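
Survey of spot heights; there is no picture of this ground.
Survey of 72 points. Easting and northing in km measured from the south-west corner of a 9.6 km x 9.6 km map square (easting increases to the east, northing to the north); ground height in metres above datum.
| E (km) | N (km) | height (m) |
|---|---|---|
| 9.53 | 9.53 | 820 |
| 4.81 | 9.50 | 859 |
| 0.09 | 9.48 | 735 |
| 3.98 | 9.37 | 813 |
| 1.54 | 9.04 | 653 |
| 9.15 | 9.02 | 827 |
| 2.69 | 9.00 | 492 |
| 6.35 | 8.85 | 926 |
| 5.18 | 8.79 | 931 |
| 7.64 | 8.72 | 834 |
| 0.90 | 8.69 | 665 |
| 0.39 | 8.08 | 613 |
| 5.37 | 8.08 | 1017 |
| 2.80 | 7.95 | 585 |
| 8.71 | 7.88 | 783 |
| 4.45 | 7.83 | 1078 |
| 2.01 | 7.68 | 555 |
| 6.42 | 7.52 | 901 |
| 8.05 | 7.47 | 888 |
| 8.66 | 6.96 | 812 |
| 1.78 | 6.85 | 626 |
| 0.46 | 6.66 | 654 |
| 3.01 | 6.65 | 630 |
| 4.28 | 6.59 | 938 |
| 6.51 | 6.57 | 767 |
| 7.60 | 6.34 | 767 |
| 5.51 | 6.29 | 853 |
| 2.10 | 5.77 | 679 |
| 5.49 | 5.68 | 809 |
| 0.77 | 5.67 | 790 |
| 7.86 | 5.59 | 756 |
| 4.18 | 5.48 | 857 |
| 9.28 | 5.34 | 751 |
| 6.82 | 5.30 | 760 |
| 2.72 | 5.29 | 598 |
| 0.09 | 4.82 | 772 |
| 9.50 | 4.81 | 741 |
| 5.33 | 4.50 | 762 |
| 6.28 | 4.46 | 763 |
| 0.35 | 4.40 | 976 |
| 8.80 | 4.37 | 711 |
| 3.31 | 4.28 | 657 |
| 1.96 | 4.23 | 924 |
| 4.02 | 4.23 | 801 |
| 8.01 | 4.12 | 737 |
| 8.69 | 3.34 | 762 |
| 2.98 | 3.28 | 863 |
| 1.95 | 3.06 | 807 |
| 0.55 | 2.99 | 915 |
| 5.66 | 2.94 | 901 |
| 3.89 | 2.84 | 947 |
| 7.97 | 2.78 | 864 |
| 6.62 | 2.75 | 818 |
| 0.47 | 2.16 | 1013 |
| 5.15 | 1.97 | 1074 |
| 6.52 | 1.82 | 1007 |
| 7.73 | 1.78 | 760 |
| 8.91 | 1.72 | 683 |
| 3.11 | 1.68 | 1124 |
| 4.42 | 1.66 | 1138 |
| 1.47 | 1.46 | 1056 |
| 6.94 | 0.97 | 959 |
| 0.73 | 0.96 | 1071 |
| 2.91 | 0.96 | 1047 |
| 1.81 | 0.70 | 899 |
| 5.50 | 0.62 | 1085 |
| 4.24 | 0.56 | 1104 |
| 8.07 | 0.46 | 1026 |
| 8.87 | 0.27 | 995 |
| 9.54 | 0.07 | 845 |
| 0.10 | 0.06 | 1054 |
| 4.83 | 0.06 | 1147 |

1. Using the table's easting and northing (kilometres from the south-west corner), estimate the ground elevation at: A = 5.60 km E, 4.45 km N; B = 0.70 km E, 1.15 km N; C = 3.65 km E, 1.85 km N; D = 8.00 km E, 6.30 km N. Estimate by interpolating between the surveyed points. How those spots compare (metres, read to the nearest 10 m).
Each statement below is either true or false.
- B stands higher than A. true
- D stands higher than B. false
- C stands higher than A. true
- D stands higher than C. false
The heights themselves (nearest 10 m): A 760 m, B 1080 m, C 1180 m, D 720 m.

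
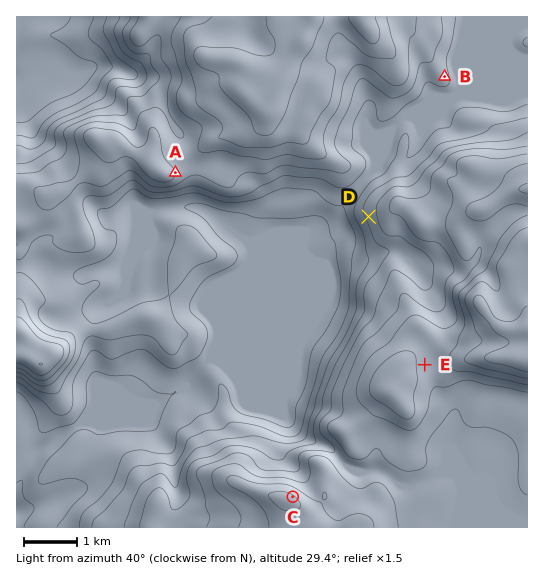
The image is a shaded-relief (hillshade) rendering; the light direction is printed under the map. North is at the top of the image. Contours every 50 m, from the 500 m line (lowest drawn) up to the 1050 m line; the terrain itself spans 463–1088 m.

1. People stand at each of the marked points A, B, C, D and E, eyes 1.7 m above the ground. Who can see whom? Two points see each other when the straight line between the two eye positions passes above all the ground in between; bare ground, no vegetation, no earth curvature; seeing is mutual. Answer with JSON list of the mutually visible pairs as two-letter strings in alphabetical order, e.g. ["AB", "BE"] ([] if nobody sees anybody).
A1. ["AC", "AD", "CD"]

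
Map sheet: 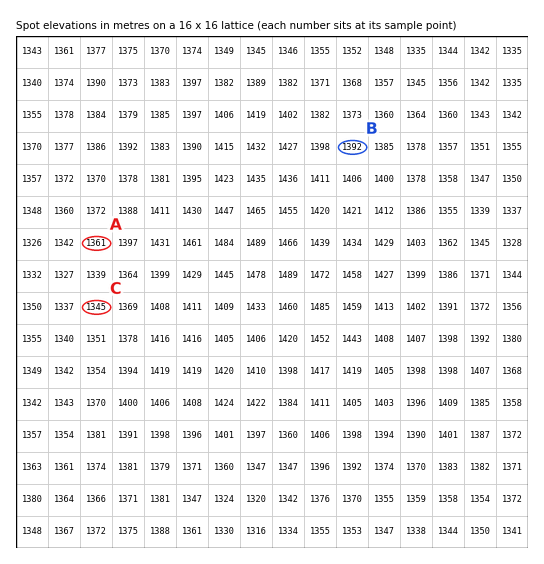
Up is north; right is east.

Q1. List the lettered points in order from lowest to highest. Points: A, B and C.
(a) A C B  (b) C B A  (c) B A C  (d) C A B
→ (d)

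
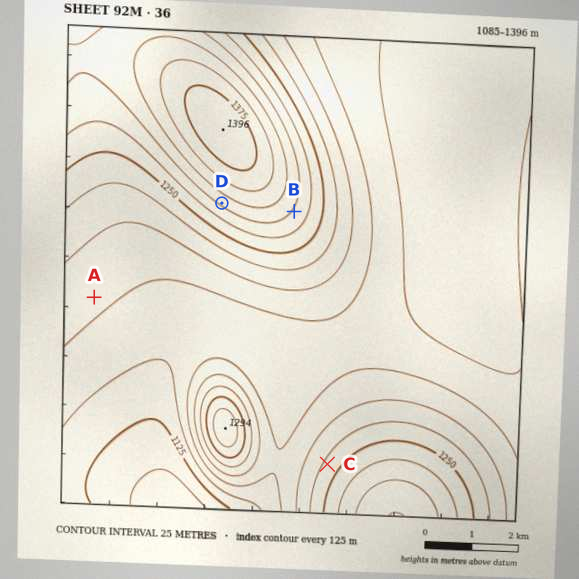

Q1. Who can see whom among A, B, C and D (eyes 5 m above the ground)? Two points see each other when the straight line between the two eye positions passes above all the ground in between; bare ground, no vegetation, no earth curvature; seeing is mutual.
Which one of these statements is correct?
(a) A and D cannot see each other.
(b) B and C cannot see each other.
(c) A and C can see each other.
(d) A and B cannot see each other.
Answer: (d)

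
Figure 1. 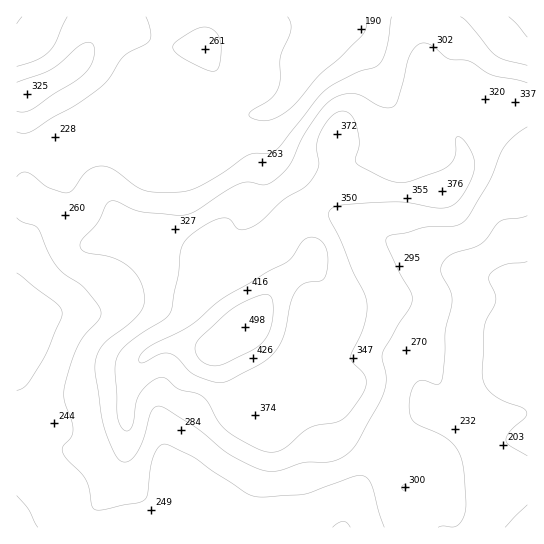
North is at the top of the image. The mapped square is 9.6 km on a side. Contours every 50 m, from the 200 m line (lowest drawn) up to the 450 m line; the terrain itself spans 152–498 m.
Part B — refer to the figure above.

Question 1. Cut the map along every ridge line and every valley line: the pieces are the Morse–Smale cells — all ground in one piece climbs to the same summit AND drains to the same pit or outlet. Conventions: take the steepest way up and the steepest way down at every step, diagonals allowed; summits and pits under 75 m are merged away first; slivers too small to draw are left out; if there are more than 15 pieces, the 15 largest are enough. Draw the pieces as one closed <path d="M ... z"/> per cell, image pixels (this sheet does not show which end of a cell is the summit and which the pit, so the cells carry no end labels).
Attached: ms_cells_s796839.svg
<path d="M23 197l-7 1 1 330 392-1-5-25 0-16-23-25-27-17-11-10-6-9-8-29-23 4-9 4-22 21-4 2-22-6-12-8-17-50-1-16 3-4 17-12-6-2-30-32-2-35 4-15-11 8-19 0-17-4-31-12-20 0-12 4-12 0-9-6-21-21-23-11-6-4z"/><path d="M417 16l-78 0-6 14-29 35-15 30-11 12-15 6-21 3-12 4-20 0-21-7-7 3-21 17-14 0-21-10-13-2-38 16-17 3-24 8-17 0-1 49 7 0 1 4 6 4 23 11 21 21 9 6 12 0 12-4 20 0 31 12 17 4 19 0 11-8-4 15 2 35 30 32 6 2-17 12-3 4 1 16 13 42 4 8 12 8 8 3 2-1 8 4 8-2 22-21 4-2-41-51-15-24 8-8 22-30 37-30-1-9-20-21 9-16 21-21 9-5 36 1 31 5 44-1 6-3 18-17 10 0 30 13 9 7 14 1 0-90-14 0-48-19-19 19-1 16-19-33-3-33-7-24z"/><path d="M475 172l-10 0-18 17-6 3-44 1-46-6-25 1-26 25-9 16 20 21 1 9-37 30-22 30-8 8 15 24 41 50 28-5 8 29 6 9 11 10 27 17 19 20 4 5 0 16 6 26 118-1 0-333-14-2-9-7z"/><path d="M338 16l-227 0-3 11-13 12-14 20-10 10-46 27-9 1 0 50 18 1 24-8 17-3 38-16 13 2 21 10 14 0 21-17 7-3 21 7 20 0 41-9 18-16 15-30 29-35z"/><path d="M527 16l-110 1 0 12 8 33 2 24 18 30 2-13 19-19 48 19 14-1z"/><path d="M110 16l-93 0-1 79 9 1 46-27 10-10 14-20 13-12 3-4z"/>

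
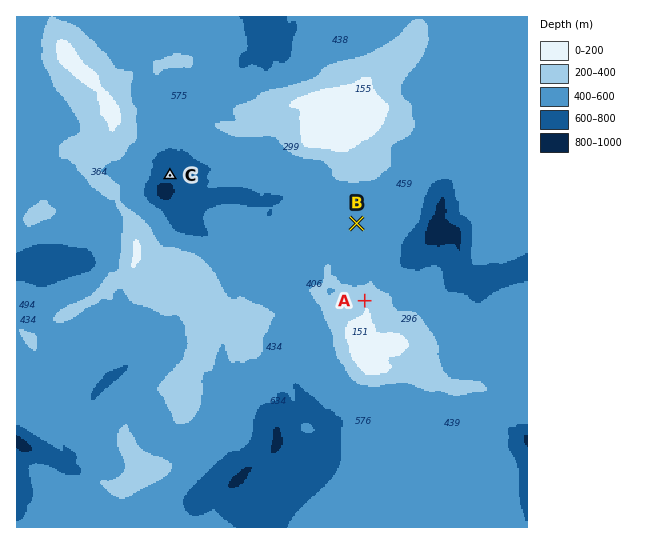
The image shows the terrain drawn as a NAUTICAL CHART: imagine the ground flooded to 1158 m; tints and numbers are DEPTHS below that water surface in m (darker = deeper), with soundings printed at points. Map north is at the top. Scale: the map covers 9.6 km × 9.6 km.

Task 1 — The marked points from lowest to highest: C B A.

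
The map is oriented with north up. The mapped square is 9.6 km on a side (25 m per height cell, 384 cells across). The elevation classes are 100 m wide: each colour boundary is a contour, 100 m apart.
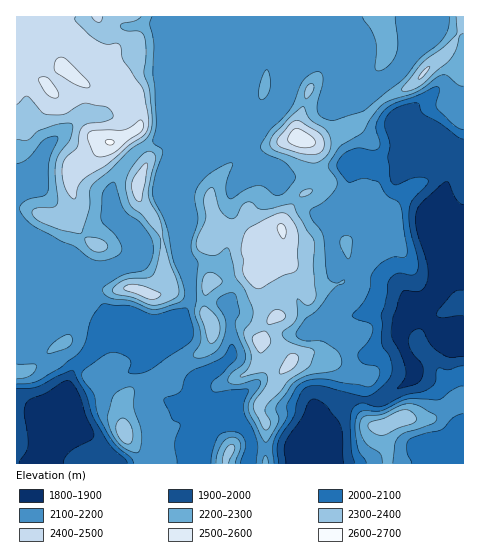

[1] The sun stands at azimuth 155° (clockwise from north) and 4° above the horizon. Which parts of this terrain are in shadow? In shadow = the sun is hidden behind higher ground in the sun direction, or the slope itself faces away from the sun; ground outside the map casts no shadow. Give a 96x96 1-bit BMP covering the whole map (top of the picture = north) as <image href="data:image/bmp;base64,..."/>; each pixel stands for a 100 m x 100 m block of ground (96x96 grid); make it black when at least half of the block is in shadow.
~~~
<image width="96" height="96" href="data:image/bmp;base64,Qk2+BAAAAAAAAD4AAAAoAAAAYAAAAGAAAAABAAEAAAAAAIAEAAATCwAAEwsAAAIAAAAAAAAA////AAAAAAAB8AHAAPg4AAP8AAAB/AAAAPg8AAcAAAAB/wAAAPg8AAeAAAAB/8AAAfw4AAeAAAAB/8AAAf44AAfAAAAB/8AAAf/wAA/AAAAB/4AAA//wAA/AAAAD/48AA//gAA/gAAAB/x8AA//gAA/+AAAB/h8AA//AAB//gAAB/j8AF//AAB///8AA//4AF/3gAB////AAe/4AB//wAB////gAA/4AD/vwAB////gAB/8AD/P4AB////wAB/8AD+P8AB////8AB/+AD+H+AB////8AAP/gH/j/AA////8AAf/4H/5/AAf///8AB//+H//fAAf////gD///H//ngAf////wD///3n/3wAf////4D///+D/z4Af////8B////h/z+Af////+B////x/h/z//////h////4/B////////x////4/5//////7/5////4/9//////z//////4/9//////w//////4/4//////g/+f///4/8D/////Af8P///+/+A////+Af8D/g////wH///+AP+AAAP///4D////gP/AAAH///4B/h//8HfwAAD5//wA+A//8APwAEDw/vwAAA//8APn4/Dw/DAAAAf//AGP//D4eAAAAAeH/AAP//H88AAAwAAH/gAP//H/8AABwAAH9wAP//P//4AAwAAH5wAP//P//+AAwAAPw4AP//P//8AAgAAPgYAH//f5/4AAAAAPgAAD//fgfgAAAAAPAAAD//fgeAAAAAAPAAAf/+fwfAAAwAAeAAAf/+f4fAAB4AAcAAA//8/8fwA5+AAcAAA//4/+f/A5/gAYAAAf/w/+//w7/8AYAAAf/w/////7/+AQAP4P/h/////j//AAB/4P+P////8D//gAD/wP8P/5//4B//wAD/wP+P/7//8Ac/wAD/wP+D////+AMf4AD/wH+D/////AGP8AD/wH/D/////wHP+AL/wA/D/////4P//gf/4Afj/////////4f/4Afj///////9/+b/8Afx/////P/9/+z/+Afx////8Af//87//gP5////wAf9/44//wP9///8AAHg/w4f/wH////4AAAA/g4P/gB////+AAAAfAwP//wf////4AAAeAAP//8H/////8AAeAAH///D//////wAcAAH///j//////8AAAAD///j//////+AAAAA///j///////gAAAAH//D///////wAAAAD/+D///////4AYAAD/+D///////8AfAAD//D/////H/+AfgAD//D/////H//gPwAD//D/////n//4HgAAn/h//3//z//+DAEAH/h//3//7///AD+A3/B//n//////gD/An+A//P////7/wH/iH8A//P////9/4P/+D4A/+P////8/8D/8BwAf+f///D+/+D/8AAAf8f//+B+//D/4OAAP4f//8A///j/4f+AP4///4A///z/wf/gPw///wB///z////wPw//+AB///4//5/wPh//8AB7//4f/g/APB//8AAD//4f8AQAPB//4AAD//4="/>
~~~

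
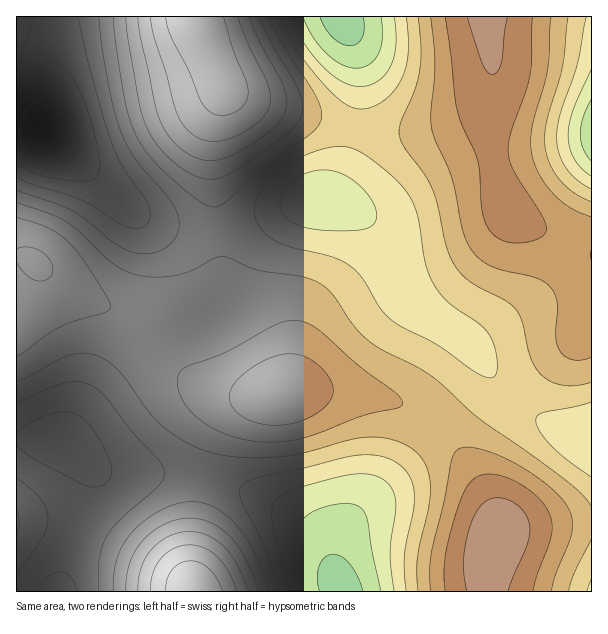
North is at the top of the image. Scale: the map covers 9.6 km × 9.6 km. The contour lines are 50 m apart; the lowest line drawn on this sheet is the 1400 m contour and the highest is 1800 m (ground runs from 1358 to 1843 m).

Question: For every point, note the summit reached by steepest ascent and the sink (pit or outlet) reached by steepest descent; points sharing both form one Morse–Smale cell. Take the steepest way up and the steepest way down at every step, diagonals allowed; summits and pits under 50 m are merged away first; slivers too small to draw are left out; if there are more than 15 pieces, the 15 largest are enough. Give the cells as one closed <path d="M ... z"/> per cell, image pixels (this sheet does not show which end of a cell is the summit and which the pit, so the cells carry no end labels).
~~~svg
<path d="M323 199l-9 0-24 11-35 25-19 22-7 18-5 19-6 11-26 26-22 17-4 5 23 25 18 10 14 4 15 4 33 0 19-5 44 0 28 3 44 10 16 10 20 14 32-32 10-13 4-6 0-11-5-9-11-14-47-31-14-15-11-19-10-30-10-18-18-16-18-9z"/><path d="M491 86l-5 18-10 10-29 12-31 6-44 0-16-4-13 43-11 20-8 9 11 2 25 12 18 16 10 18 10 30 11 19 14 15 47 31 29 41 17 16 67-67 7-10 2-71-52-22-21-10-9-8-8-18-10-45z"/><path d="M194 16l-177 0-1 116 32 1 83 77 13 8 24 8 36 3 14-2-4-30-3-47 1-21 11-36 0-9z"/><path d="M48 133l-32 1 1 122 13 3 18 17 26 16 51 22 25 16 11-2 15-8 21-13 19-16 6-15-4-48-41 0-33-10-13-8z"/><path d="M332 391l-44 0-28 6-24 11-10 9-9 15-13 45 29 9 30 12 39 22 17 16 6 9 10 29 1-23 14-30 89-92-19-15-16-10-26-7z"/><path d="M591 16l-104 1 5 36-2 84 4 28 11 38 5 9 9 8 71 32 2-1z"/><path d="M440 430l-82 82-14 18-8 21 0 25 5 16 146-1 0-16 5-23 6-15 0-15-5-13-24-44z"/><path d="M23 256l-7 1 0 181 49 2 45-48 56-41-12-16-14-13-66-30-26-16-13-14z"/><path d="M486 16l-144 0 0 2 10 20 8 30 0 33-5 27 17 4 44 0 31-6 29-12 10-10 6-18 0-33z"/><path d="M89 462l-3 2 6 13-1 17-31 97 134 1-2-10 0-22 12-81-31-5-60 0-12-4z"/><path d="M341 16l-146 0-1 2 28 65 5 7 27 12 100 26 6-27 0-33-8-30z"/><path d="M224 85l-12 44-1 21 3 47 4 30 27-4 61-23 20-2 10-12 7-15 12-42-2-2-30-6-83-24-13-7z"/><path d="M165 352l-55 40-48 49 31 25 12 6 68 2 30 4 2-2 9-36 12-23 17-14 23-7-30 0-29-8-18-10z"/><path d="M206 478l-2 1-2 6-10 75 0 22 3 10 145-1-14-43-7-12-11-12-20-13-25-13-30-12z"/><path d="M516 402l-10 8-14 19-11 24 0 17 17 49 0 15 11-5 18-3 64-4 1-84-40-12-16-10z"/>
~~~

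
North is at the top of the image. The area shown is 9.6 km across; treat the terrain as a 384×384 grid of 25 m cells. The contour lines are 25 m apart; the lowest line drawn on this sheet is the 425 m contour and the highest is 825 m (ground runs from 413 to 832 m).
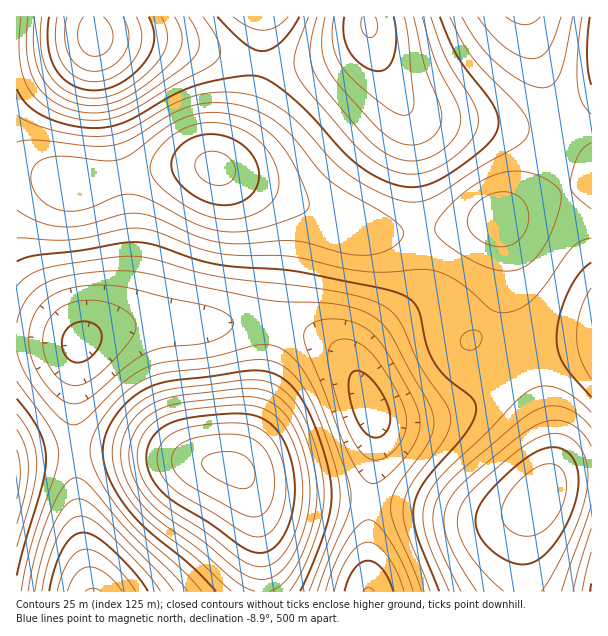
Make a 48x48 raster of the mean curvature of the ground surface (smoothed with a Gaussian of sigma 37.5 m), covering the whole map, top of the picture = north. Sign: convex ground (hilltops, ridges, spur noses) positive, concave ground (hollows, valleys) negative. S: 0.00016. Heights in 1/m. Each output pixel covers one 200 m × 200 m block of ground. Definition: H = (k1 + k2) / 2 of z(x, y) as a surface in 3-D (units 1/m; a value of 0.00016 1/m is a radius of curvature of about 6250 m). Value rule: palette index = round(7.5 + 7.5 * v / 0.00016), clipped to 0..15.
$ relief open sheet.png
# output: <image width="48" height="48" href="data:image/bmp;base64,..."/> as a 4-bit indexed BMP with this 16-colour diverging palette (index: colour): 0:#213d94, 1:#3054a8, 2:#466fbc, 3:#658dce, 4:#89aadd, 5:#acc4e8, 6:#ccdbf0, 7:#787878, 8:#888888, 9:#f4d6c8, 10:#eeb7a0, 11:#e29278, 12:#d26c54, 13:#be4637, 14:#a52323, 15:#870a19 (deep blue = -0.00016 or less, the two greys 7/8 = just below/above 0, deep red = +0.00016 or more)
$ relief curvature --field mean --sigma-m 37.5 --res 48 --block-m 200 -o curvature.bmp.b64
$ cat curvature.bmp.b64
<image width="48" height="48" href="data:image/bmp;base64,Qk32BAAAAAAAAHYAAAAoAAAAMAAAADAAAAABAAQAAAAAAIAEAAATCwAAEwsAABAAAAAAAAAAlD0hAKhUMAC8b0YAzo1lAN2qiQDoxKwA8NvMAHh4eACIiIgAyNb0AKC37gB4kuIAVGzSADdGvgAjI6UAGQqHAIYxAAATRVVVZ5ve24UQAAA1iquqmqu8uoYxAAEkVVVWeb3v7JUgAAA2mruqmaq7uoYxAAE1ZmZmeb7//ZYgAAJHq7uqmaq7uoYxAAJGd3d3is7//aYwAANpvMy6mavMuoYxAAJWiIh3is7//bdCACWKzd3LqrzNypYxABNXmqmIms7//rhTIkab3u3Lu83u25YxABNpq7qpms7//bhkM1ec3u3czN7/7KdBACR6zdy7q87//blkNFeb3d3Mze///bhCASWL3v7czN7//blkM0aKvMy7ze///shSETac///t3d7//bhkMjV4qqqqvO///8ljIket///+7u///bhTISNWiIiIm9///8lkM1e+////7v///ahSAAI1ZmZmeb3//8lkM1i9////7v///adBAAAjRVVVZ5zv/rlkM1et///t3e//7JYwAAAjRVRERorN7ahkM0eb3u3MvN7/7JYgAAAkVVVDRWisy5dTIkaKvMupmr3u24UgAAE1d3ZURGeauoZCIjV5qqmHeJvMynQgAANXmZhlVWeJmXUxESRniHZVVnmrqWQQACR5u7mHZWeJmGQhASNWd2VDNGeZmGMQATaLzcuYdneIh1QhABNFZVMiI0Z4dlMQEkec3duph3iIh1MgABJFVUMhEjRWZUMRI1erzcupiIiZh1QhARNFVUMhESRVVUMiJFeau7qYiImZh2QhESNFVUMiIjNFVEMzNGeJmZiHeImZh2QyIjRFVVQzMzRFVEREVWd4h3d3d4mZh2VDM0RVVVVEREVVVVVWZ3d3ZmVmd4iYh2VVRVVVZmVVVVVWZmd4iId2VVVmeIiId2ZmZmZlVmZmd3ZmZ3iZqph2VVZniJmId2d3d3ZmVWZ3iId3eImru7mHZmeJmpmHdmeImIdmVWeImZiIiJq83MqYd4mru6mHZniaqph2VWeJqqmYiavN3cupiZvN3LmHZniru6l2Zmiau7qZiavN3cupmrze7bqGZom83LqHZnirzMupmZq8zLqZmr3v7cmGZorN7cqYd4q83dy5mZq7u6mIibzu7bl2Z5ve7tupiKvO7uy6mZmqqYdmeKvd3Kh2Z5ve/typmrzv/+26mYmZh2VVVom7updmaKze7ty6q87//+3KmYiIdlQzNGeJmYdmeKzd3cuqvN7//+26mYiHZUMiI0Vnd3ZmeavMu6qavN7//ty6mYiHZUIREjRWZmZniaqqmIiJq97u7cupmIiHZUIhEiNFVmZ3iZmHZlVnmszdy6mIiIiHZUMiIjRFVmeImZhlQzNFeau6qYd3eIiHZUMzM0VWZ3iZmYdTEAEkZ4mYd2Zmd3d2ZURERVZneImqqYYxAAACRnd2VUVWZ3dmVERFZneImaq7qXUgAAABNFVVRERWd3ZUMzNFeImZqrvMunUgAAAAJEREM0Vnd2VDISNGeJqqq7zMuoUgAAAAI0RDNFZ4iGUxAAI1eaq7u7zMuoUgAAABI0RERWiaqXQgAAE1eau7q7zMuoUwAAACNEREVoq8unQQAAA1iauqqrvMug=="/>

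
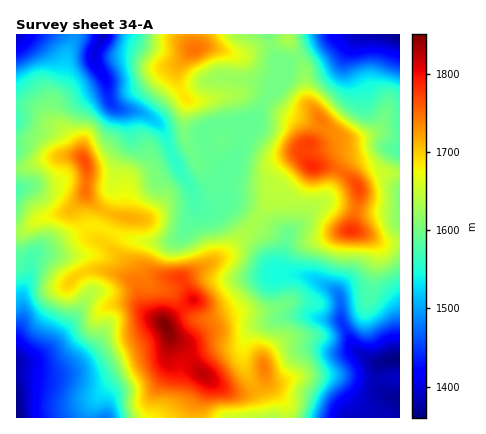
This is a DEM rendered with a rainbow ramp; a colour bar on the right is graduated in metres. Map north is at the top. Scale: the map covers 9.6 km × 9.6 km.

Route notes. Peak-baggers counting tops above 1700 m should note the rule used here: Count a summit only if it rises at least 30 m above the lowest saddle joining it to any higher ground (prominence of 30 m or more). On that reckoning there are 5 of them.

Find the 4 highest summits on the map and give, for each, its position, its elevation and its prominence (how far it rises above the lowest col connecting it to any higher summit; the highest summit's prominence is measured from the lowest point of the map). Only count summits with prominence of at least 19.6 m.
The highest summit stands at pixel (166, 326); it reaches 1851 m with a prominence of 491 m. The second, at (312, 166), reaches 1786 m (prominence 154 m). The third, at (350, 230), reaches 1781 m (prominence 35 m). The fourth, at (358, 186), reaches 1770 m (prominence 21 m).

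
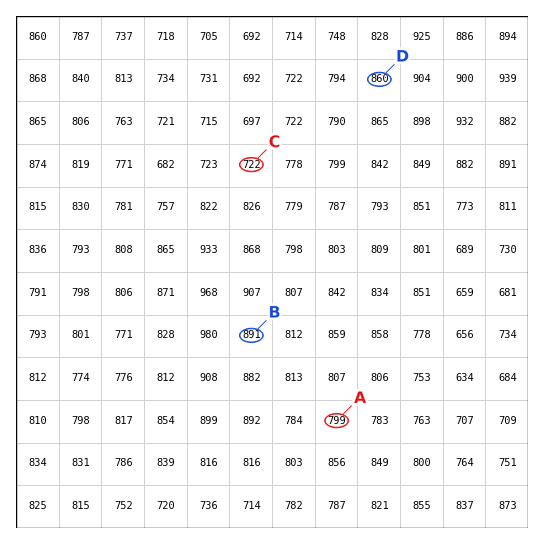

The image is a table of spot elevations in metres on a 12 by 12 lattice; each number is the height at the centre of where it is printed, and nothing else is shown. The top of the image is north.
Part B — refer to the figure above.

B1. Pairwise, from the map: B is above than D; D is above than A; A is above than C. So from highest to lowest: B D A C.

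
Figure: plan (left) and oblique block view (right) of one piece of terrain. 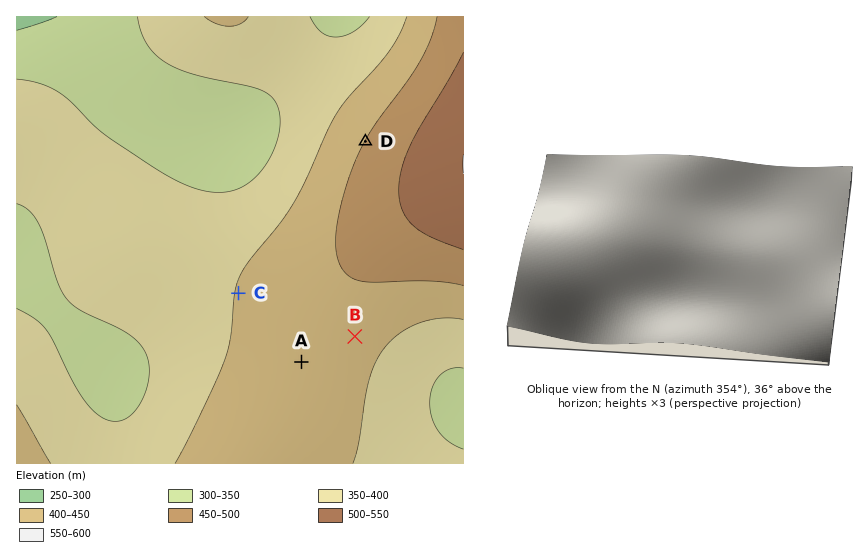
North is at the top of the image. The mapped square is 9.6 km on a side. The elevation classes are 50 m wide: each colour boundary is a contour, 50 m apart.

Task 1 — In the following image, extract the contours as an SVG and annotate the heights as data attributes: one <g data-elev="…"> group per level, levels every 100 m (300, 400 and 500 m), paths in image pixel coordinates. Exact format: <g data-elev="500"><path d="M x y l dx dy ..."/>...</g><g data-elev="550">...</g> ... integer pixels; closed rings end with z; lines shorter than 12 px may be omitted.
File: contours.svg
<g data-elev="300"><path d="M57 17l-40 13"/></g><g data-elev="400"><path d="M51 463l-34-58"/><path d="M353 463l6-21 10-61 6-18 9-14 15-15 20-11 22-5 22 2"/><path d="M204 17l12 7 13 2 12-2 7-7"/><path d="M407 17l-8 18-11 18-39 43-11 15-10 18-22 50-13 24-12 18-30 37-10 15-6 19-4 43-6 23-24 54-26 51"/></g><g data-elev="500"><path d="M463 52l-53 93-9 24-2 21 3 20 5 8 6 7 18 12 32 13"/></g>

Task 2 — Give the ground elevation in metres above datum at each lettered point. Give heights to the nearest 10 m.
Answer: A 430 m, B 420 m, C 400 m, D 450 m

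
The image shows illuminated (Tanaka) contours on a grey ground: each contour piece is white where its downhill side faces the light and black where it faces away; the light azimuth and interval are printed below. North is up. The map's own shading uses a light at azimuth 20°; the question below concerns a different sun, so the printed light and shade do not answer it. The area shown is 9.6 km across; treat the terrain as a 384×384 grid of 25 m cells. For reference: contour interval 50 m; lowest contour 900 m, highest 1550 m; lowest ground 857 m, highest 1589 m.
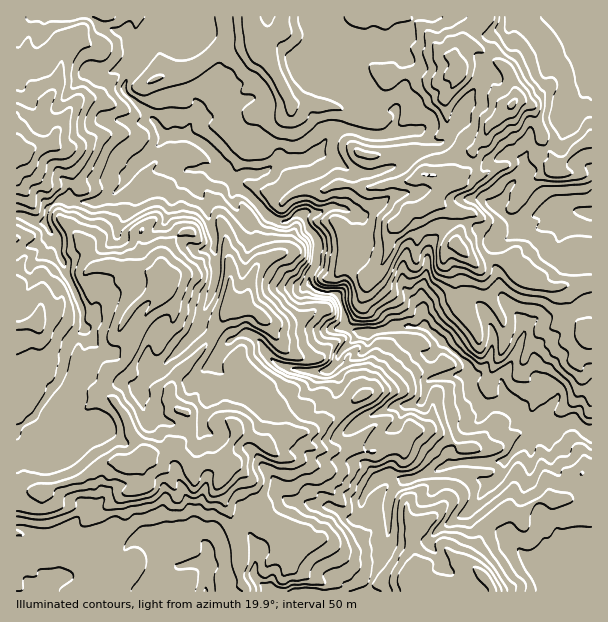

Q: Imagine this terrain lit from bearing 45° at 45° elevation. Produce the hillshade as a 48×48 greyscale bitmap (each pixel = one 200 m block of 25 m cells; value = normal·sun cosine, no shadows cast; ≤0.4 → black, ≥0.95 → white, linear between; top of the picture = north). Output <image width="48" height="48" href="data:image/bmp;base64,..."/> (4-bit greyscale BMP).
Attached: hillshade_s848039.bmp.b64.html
<image width="48" height="48" href="data:image/bmp;base64,Qk32BAAAAAAAAHYAAAAoAAAAMAAAADAAAAABAAQAAAAAAIAEAAATCwAAEwsAABAAAAAAAAAAAAAAABEREQAiIiIAMzMzAERERABVVVUAZmZmAHd3dwCIiIgAmZmZAKqqqgC7u7sAzMzMAN3d3QDu7u4A////AIiIiImZmZqoZ41iITeHd2Rpqpds/tuYiIiIh4mZmampdopSNXh3iXWKqoae/cqIiIh3eJmZmqmYZXh1eId4q5Z5uHrv7KiJiHeIeJmJqoeIZYl2eIeLy5ZquL3dyoiIiHiHiIiJmHiXZYlmiavO25ZZm93Lp3iIiFRGd3Z3d3d2VZl4rN3uypVJrMuqhomHdyJFd2ZEVVVUNZiLzd3bqZVru7qYiah3d1VohlQzNERDFoecuqmKqpecu7uomqiImWiqdEQzV1UzRmaqd2V5mqqsy8y5mqiamZqph2RFeGVVZ3m3VWeamZeJq8upmaiqiKqZmHdniIaIiayCR4mqhTI3mpiJiqqpmJiIiIiZm6m6msk1mZq6dmV4d2d5mqqpmoiIiZmHvKu7mZiKqZq6mZmZiKq6qqqYrYiIiJhZ26qad5vLq8upmrqbvNy6u6mIqYiIiIVcyHaqit3KvMuoiKvN3cu6u4d3QIiIh2Wetlnbq8ypu7uoZpq7u7yop1ZlI4mId3jdlozKmqmazMy4iZqrvMx2hFd0JImIeIq5mKupqoit7u25re3cu7pnZWhQFIiZiImZqYmaqIvv26qYve7curg1RmYgNoiZmJmImImZmK3nNoq8zN3cq6EFR2UjVneJmpZYiImZma1xjM3dzMy7ujA3Z3RFVHeammRpiIiZiJYFvM3dp5u8owCIeXRlVoiqqlVol4ipdUJc3bmoAXiJQASnimVWeZmryUZoh3mpZXjf/czUA1R3ECmWp0RGiom81lZ3iIqpdazv/t2QBWiWEFhngyJGiKu9o2d3eJqqhqzMy7QABnqDAEU2QDWKmbvNZHd4iJvMp6ypd2ISWIhiEDFIRJvMqszbRYq6mb3uqMupeJY2h5dkICO7ic3KmavHN7y6ms3MmduqvdYWh3dmIkvsq9ypmc3EOc23m8qcqtu879EXllZGRZ3Kq7upqtyCnd2orLrfq9vtzYBapUZmV5qauqqqq3d43tzKnNztrc3FaCKKdFeIZorduImZqkiLuquqrMzbvdsyYxNkNGaIiavKeIiHZnh5Z6qpmru6zbZohldmZ3d2eHh2eIYyNHepaaqZmrurymaImZmZiIdmiZmId3MjV3mWaJqZmqmKlUZ4iZmWRoh4q6qZmXRpmaqGmqmYmZmqc1Z2Z4dTaqqqupiImGaal8uZvLqZm6qnNXd1RndnzLqrqHd2d2aqhsubzcuqu4dlZ3dURnd4iJmYZYdXZmjLh8qbu7qbt1Z3ZndlV4ZWiZiHRHdWZmnJmbmru6m8dXd2Z3h1WZiaqYd1FHhleZy6mpirzMzIRmd2eIdSjLqqlmZjFHdmiu66qomrzcunZ3d3h3UkzKqpdWh0RXeIjP27qpmau4iZiJmYh1Ip25mYZpqWRXqnjey6qZmJqGiqiKqYhjN7uZmIiaqFNpuZ3sqqmamYmJvJeJmYhkaaiJmIiIh1WKu87bqqmKqZq8uoeJmIdkeZmqmGVmdlmqu7y6qpmKuru7iIiqmIdUiprLl0RlZ5uqmJy6qpmQ=="/>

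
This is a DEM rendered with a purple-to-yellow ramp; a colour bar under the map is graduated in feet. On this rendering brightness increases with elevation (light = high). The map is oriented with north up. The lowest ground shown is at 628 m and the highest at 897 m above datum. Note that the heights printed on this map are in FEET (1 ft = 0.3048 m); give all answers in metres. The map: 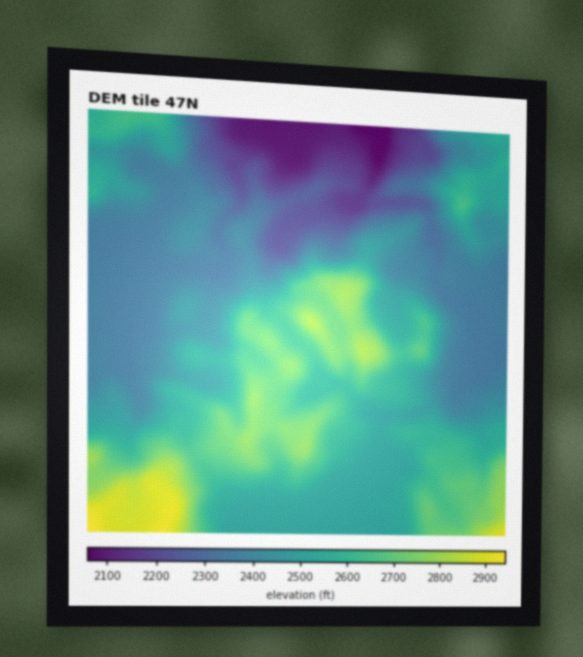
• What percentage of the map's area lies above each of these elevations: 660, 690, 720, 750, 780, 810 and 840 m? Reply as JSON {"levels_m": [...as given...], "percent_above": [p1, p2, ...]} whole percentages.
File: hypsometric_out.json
{"levels_m": [660, 690, 720, 750, 780, 810, 840], "percent_above": [95, 89, 75, 55, 35, 19, 6]}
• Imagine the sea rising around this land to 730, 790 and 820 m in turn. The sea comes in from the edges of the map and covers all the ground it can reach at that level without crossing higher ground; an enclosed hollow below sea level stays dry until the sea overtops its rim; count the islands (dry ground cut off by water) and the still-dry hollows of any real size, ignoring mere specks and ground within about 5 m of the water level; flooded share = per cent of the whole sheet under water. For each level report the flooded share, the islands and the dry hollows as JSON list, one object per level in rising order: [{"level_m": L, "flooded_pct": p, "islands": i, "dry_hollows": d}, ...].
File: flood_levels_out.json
[{"level_m": 730, "flooded_pct": 36, "islands": 1, "dry_hollows": 0}, {"level_m": 790, "flooded_pct": 71, "islands": 1, "dry_hollows": 0}, {"level_m": 820, "flooded_pct": 85, "islands": 2, "dry_hollows": 0}]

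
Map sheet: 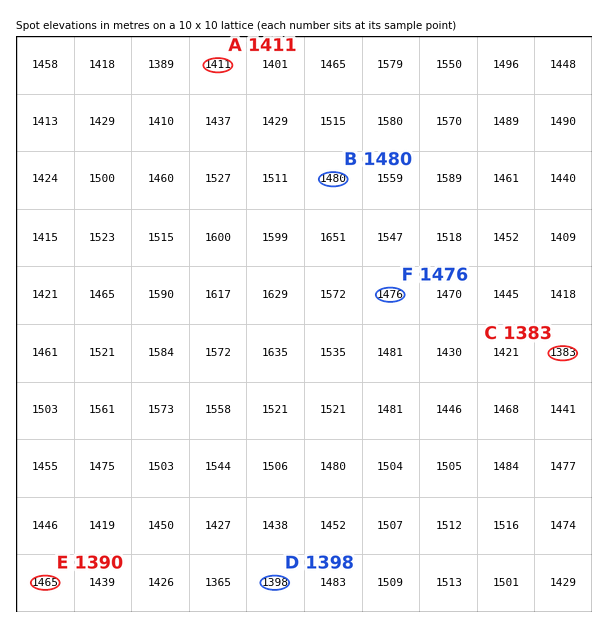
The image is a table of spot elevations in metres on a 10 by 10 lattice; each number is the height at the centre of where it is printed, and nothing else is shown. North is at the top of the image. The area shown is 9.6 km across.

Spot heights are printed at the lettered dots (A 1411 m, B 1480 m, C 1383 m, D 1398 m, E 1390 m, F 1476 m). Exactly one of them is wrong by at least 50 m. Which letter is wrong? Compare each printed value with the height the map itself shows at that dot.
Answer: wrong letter E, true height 1465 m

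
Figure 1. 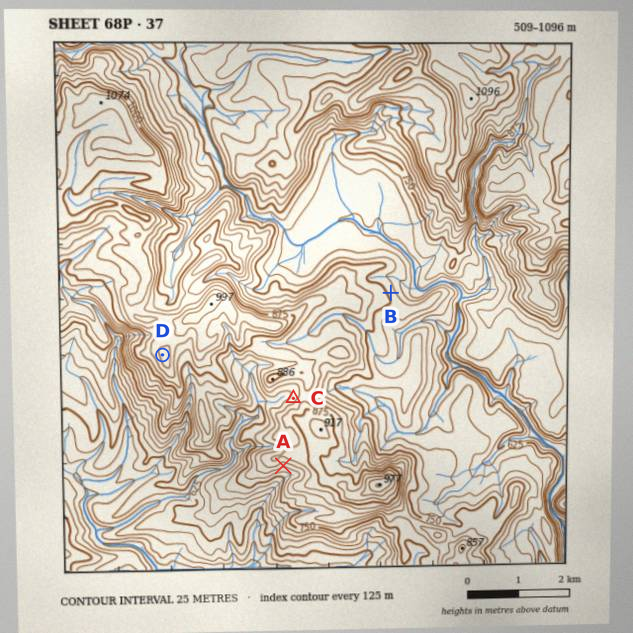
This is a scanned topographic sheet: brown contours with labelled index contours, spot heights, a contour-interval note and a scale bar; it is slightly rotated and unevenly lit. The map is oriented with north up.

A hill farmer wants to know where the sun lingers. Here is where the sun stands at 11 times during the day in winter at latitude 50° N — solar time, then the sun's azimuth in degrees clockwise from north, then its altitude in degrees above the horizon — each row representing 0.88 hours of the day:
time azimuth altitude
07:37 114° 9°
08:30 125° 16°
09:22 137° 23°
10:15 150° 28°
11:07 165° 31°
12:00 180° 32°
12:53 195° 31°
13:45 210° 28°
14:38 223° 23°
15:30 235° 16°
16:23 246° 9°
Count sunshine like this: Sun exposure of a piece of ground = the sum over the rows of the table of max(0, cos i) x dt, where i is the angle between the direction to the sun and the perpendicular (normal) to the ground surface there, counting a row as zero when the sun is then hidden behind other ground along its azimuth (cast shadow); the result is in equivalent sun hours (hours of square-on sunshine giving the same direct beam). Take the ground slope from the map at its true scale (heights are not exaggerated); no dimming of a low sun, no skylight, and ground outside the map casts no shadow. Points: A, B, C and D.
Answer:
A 5.2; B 3.1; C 2.9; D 3.6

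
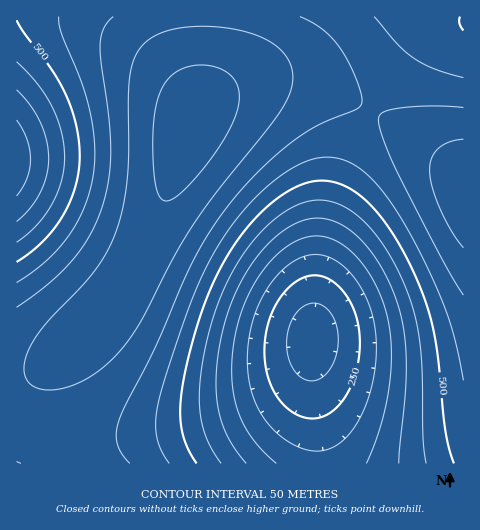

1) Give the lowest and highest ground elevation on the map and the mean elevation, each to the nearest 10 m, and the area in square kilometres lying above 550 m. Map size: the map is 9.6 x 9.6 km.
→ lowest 180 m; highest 730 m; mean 530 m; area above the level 50.3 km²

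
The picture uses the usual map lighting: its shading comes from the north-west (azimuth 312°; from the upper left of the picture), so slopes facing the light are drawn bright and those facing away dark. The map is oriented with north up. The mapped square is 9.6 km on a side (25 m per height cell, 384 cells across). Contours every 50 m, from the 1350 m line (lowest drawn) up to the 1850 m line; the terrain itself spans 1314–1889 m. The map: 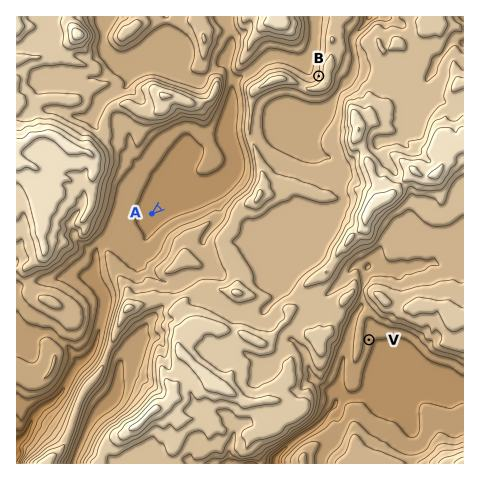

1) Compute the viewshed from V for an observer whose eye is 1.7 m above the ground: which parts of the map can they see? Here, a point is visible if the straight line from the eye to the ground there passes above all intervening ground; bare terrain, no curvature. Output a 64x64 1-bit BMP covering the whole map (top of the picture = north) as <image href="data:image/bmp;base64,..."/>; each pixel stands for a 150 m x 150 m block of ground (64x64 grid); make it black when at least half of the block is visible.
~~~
<image width="64" height="64" href="data:image/bmp;base64,Qk0+AgAAAAAAAD4AAAAoAAAAQAAAAEAAAAABAAEAAAAAAAACAAATCwAAEwsAAAIAAAAAAAAA////AAAAAAAAAAAAAAd//wAAAAAAAn//AAAAAAAC//8AAAAAAAH//wAAAAAAAf//AAAAAAAB//8AAAAAAAD//wAAAAAAAP//AAAAAAAAf/8AAAAAAAA//wAAAAAAAB//AAAAAAAAL/8AAAAAAAA//wAAAAAAAD//AAAAAAAAP/sAAAAAAAA/+QAAAAAAAH/8AAAAAAAAf/wAAAAAAAB/5AAAAAAAAD/EAAAAAAAAP4QAAAAAAAA/AAAAAAAAATgAAAAAAAABsAAAAAAAAACAAAAAAAAAAAAAAAAAAAAAAAAAAAAAAAAAAAAAAAAAAAAAAAAAAAAAAAAAAAAAAAAAAAAAAAAAAYAAAAAAAAAAwAAAAAAAAABAAAAAAAAAAAAAAAAAAAAAAAAAAAAAAAAAAAAAAAAAAAAAAAAAAAAAAAAAAAAAAAAAAAAAAAAAAAAAAAAAAAAAAAAAAAAAAAAAAAAAAAAAAAAAAAAAAAAAAAAAAAAAAAAAAAAAAAAAAAAAAAAAAAAAAAAAAAAAAAAAAAAAAAAAAAAAAAAAAAAAAAAAAAAAAAAAAAAAAAAAAAAAAAAAAAAAAAAAAAAAAAAAAAAAAAAAAAAAAAAAAAAAAAAAAAAAAAAAAAAAAAAAAAAAAAAAAAAAAAAAAAAAAAAAAAAAAAAAAAAAAAAAAAAAAAAAAAAAAAAAAA=="/>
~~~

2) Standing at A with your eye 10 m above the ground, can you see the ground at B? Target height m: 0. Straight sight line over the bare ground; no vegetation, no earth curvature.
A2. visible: false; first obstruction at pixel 245 137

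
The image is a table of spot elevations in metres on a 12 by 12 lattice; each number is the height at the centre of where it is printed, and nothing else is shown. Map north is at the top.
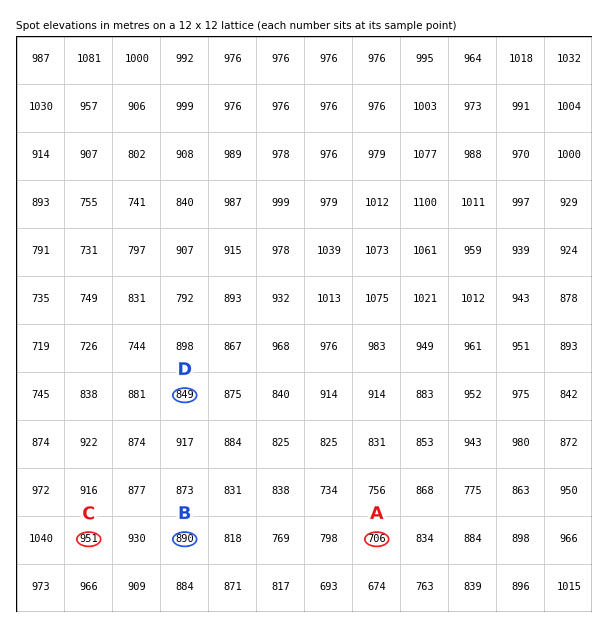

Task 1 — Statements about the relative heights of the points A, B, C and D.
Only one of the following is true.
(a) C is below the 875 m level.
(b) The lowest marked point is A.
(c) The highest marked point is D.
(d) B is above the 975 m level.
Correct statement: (b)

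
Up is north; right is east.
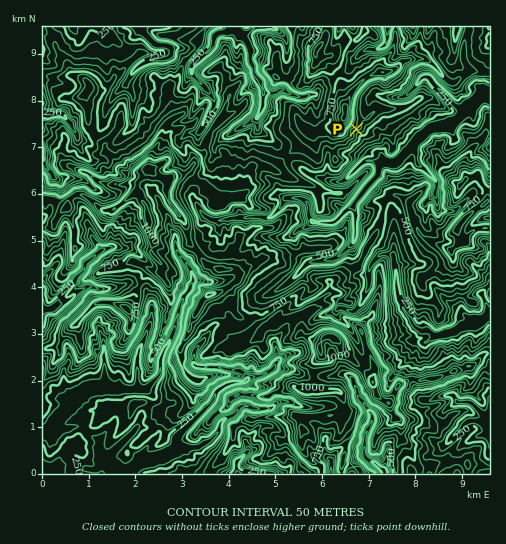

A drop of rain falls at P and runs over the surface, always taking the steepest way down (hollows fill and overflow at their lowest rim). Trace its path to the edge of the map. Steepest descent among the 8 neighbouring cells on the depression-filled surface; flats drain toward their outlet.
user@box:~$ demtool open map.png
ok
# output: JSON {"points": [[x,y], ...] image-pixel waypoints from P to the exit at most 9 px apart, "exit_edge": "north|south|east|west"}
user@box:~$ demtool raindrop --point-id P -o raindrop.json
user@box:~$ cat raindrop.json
{"points": [[356, 129], [363, 139], [370, 148], [380, 154], [384, 162], [394, 162], [403, 155], [412, 147], [421, 137], [430, 129], [439, 127], [449, 126], [458, 119], [466, 109], [475, 101], [485, 94], [489, 95]], "exit_edge": "east"}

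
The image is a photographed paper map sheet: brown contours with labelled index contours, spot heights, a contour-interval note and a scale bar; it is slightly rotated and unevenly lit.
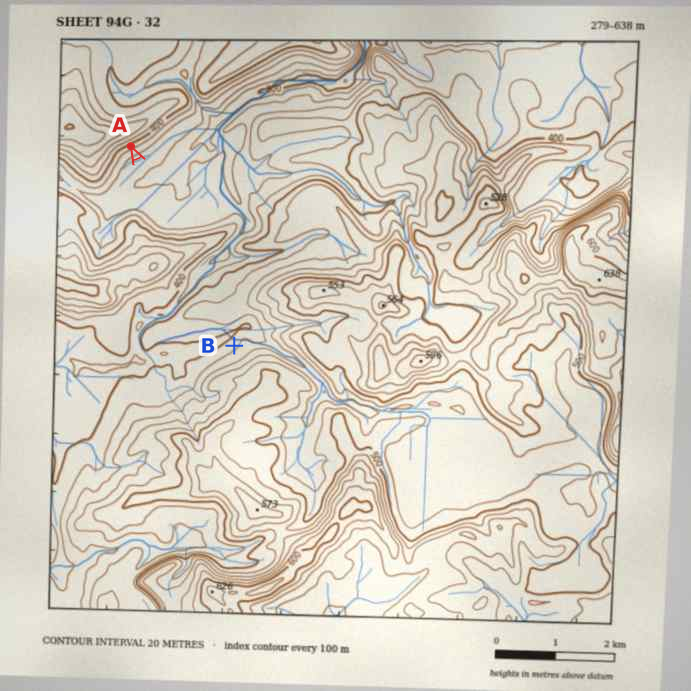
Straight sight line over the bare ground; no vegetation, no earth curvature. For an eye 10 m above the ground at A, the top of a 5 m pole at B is hidden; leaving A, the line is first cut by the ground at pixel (181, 243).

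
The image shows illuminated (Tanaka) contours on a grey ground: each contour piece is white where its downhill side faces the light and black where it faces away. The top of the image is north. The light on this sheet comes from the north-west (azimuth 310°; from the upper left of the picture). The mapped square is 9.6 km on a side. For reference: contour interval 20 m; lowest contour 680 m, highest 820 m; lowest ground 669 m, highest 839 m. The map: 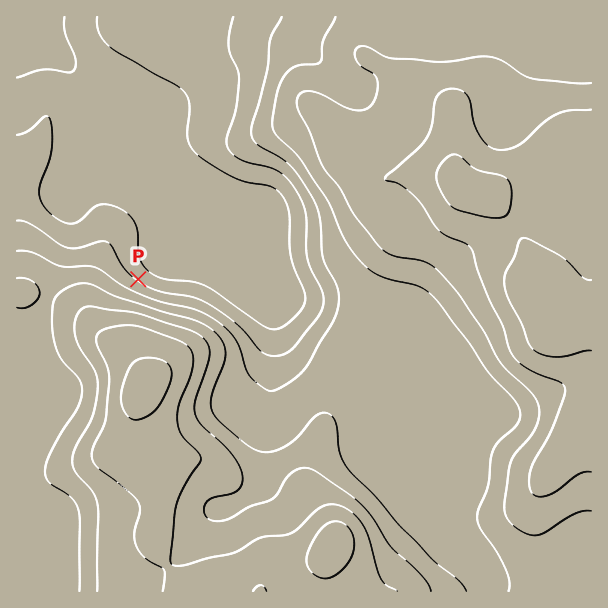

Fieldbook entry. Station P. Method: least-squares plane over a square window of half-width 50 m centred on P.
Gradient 5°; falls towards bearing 36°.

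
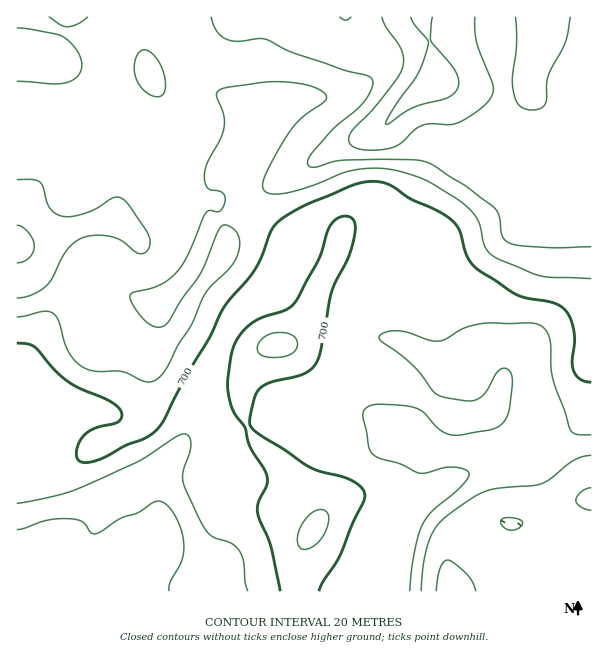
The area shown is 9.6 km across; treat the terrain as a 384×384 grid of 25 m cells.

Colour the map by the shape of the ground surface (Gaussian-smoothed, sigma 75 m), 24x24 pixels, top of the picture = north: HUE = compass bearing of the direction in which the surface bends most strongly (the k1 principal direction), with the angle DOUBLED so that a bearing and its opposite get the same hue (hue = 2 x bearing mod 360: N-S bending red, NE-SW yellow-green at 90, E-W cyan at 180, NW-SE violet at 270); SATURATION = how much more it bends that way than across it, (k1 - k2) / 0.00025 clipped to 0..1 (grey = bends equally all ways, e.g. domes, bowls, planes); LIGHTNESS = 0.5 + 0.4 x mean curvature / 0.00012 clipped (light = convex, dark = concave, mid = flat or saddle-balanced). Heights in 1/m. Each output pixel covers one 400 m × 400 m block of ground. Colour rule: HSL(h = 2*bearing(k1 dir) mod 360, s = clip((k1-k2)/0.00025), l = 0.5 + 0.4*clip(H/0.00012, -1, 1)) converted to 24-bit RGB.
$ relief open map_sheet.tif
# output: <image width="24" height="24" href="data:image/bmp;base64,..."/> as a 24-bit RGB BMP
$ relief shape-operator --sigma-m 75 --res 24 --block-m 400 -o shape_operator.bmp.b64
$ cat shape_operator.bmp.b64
<image width="24" height="24" href="data:image/bmp;base64,Qk32BgAAAAAAADYAAAAoAAAAGAAAABgAAAABABgAAAAAAMAGAAATCwAAEwsAAAAAAAAAAAAAdW58mGhqiIdhfIlpenltM3eTiInDsm+Ze5CKY1qOdEiM69h3rKxLUH1dLTl36+qc7+2DBQUuU05rZJONnrefroeNZGJzfnlpV3xPc2SKrYmSc5V3cYaBTJJ8LkRcy3RTgJJgWklgUlB8486uyK6RTal+G05/38yY/NOnBA0vWXefZrmgY6SiwHWstHK1eY2tb5hINm5CdJhdp35+b4aLX4xdJRxCxrZnoIppTE58V7iql8OY4ru7uIp/HklRNJI9/8u+Dh0/GG87a5VZWWZIVHZJsLaLanqlsXN/WYhOM4MsXI9IgYVzlFaPMCVqmcOHjKWrWJC3cbSvcpiIxrSk4qPJakDEOqOh2maC/oTJIH9CIDwVYWAoV4YiOo4abm9In4PQzZDhyHWeRIMzOXcxOHqFN0zBn7uplJyNaYKAa35eXbZlbbCEto6kmnDMm3nHRW656rLv9Mv+emDsZJbdwJDOXbJFK041b3t+cliY5Zva6bbni1q7HXwmC1xFoZlwoXFqi3B1ebWYdLeEeHpSkpJBbWtEgIVTen1SbXUxtXcm0EhcXEKipWa/7Y63ZjZtd3h9WniAaqiRzJvK4nHw7sDWC3+EMnVooY5zfq17aa1ugmVfg2xslI99hGp6gnhaZjM+mSsux848q600LJ88Mm95zFme4YbbeXmBbIB8dIFFc2Isak4y6cmFTUi4Hkt1laR6obJ7goVicHRff4Vgh3tZe1ZXiVNYTmOTeeXopKfk1JXq0Ze5HCpifD5ey717eWlvfz1QkEEpepI/Wp+DztKMjLFbGElucJaluoFWhGI5en06Wo9Pb5KXZWKagYmyk8zJTZNzYVpCh1pS47GZHRBmokarz8qQaFBrjzuXwpyrm8irSa+2nsCq0paaHmRsJ1CA6l+o0nmWhc2RONGgTI2iZW+ffKmTlllWgUdGXXtaR45tz7qAMBFzY1yy19O9OnFTP1uNssatxdbSaqXIYn6m3HaZwWhjBE1aRZrd5Nny7Nf0wXG8P11mYGhQf2tGfUxJmJp3gIRvY3pOjHctJCA2PIdA0NZxV6U8FXNffN+OmLePmF2BbVJrnWd96ayjIWRgB2AuYJopzCcv4nVxbkmGdFt8hGuHd5aOiJF8j2Z5iGN9o1NmTGtyLo1LpchZtcW9GdzAN7VlgmJOhjQve4Q7Q4Jb1Hx/0GF5HGpBJ2I9WXtP3aGFj1WWZ3CYfYOagIKRhnGLkHOUjlWJnFd2pXyFWJt1cKZRxMCudaaXOFJFUjU3pE5YrseROZl7Sn6H5KKzfn3AIXR9PHZ8v4Z3sXh/ZH+Qd3uNgniPhHWRjUiWqiJTkZxHgKdthpeDboRvvdDItXDUojvNTFqkdci1t8eygXCoOGV8p6552aOhPFF/Ml9maZNexaaRanaGbXl8fW98hHJ/SiZ01XfU2tzpjqfRk4O/lX6txb6DcEJ4lGCtk3+9jrWplnWHrHh8SFOGcZllwGhYpzpJI1gqI3lDurKApW+kg2aGe2dgbkI+MhomTtIll8qEi3+cZWumn5jEvmZXd1dwaXdmcYRopaJ1fl93tKR2SleCf4CTk2Kj4WvK4VB9JmcNF0kDVl8fazYmdzYkaSUxS6qMjPKeS6yMlHh/aIhtbY9finBhlm+HhHWDdohxj5dzcWGCwaR+S3pyX31yaGh/V0yl9Kf3/M/2xheCLScGITUGIrpbZLXUmtnSnNCORXl5YWqBnY13bn91d4FteoFzhX2JhZSGfo2LaGGBs4R8rnh0Rn+Canx8T39/SJuZ4I3k8r//7sz/0e76Dun3QJine6yKu5+Rf1RvQV9JoKtcZX52gIyIdX5/e392kph3fmt2eVlgcKlpp6LCakupa2+CaYJ9RYdrOJJsG4fc983+/8zlnzmZNHQ4OKUtW41Tt2OiaGKeb7qCWGmNhndkgXhla4hqh5Z6hEaBt5NZYNp9e01mhE1if3Rqd35nZnlSV2swFSoJBi0G+omn/8zxoJnTjci/NIWtZ16Yu7qZcqulb1OLZpZxeKOad6GVanmIWD6P0enJe1SxcDhkhGRTgntWe1xLeFc7ak02hoNCDH8ZAjEP7oBO4sm9qbTGRTKXaVSLxKx5gXdVWWRyjZG+gHeomHGAemSAVYePutRphzhshUKOqmlze5R0Z1qelnWyf4XAnLXOn73PFyZeZsggv+Zsln1YYj50WFR6wJ6Iq3eWVWuXg3VOhGhZkH9pcHaAaoWCrqRnb1mDT0GKtJqkl5uwS1aqhYSmhqKoe6yCj1aWZiGkqt2dnchnfmlZVE53XFl9rKhws6Z7T1qC"/>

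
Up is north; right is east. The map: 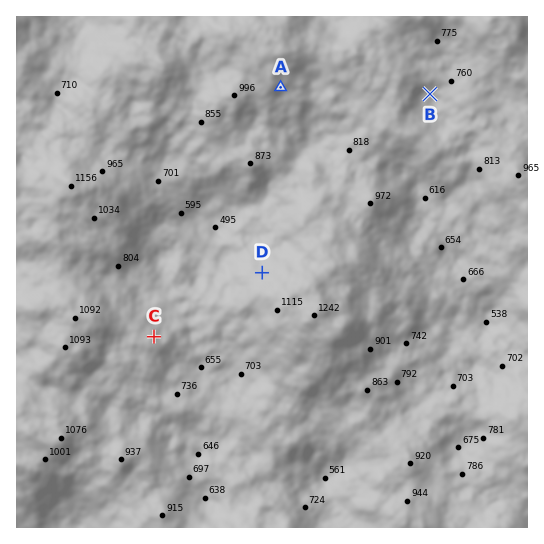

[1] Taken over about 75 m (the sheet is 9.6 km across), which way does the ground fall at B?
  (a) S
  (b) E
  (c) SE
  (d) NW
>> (c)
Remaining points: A SE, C NE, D NW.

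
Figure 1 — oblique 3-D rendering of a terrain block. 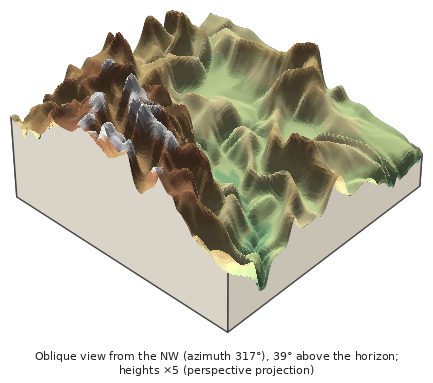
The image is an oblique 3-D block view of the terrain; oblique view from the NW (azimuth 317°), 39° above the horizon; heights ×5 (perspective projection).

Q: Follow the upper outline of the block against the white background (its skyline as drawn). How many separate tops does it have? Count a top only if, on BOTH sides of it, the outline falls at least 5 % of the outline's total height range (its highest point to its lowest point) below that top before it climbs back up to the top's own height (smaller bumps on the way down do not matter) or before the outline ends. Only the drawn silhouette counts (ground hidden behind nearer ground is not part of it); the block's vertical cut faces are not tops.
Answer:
5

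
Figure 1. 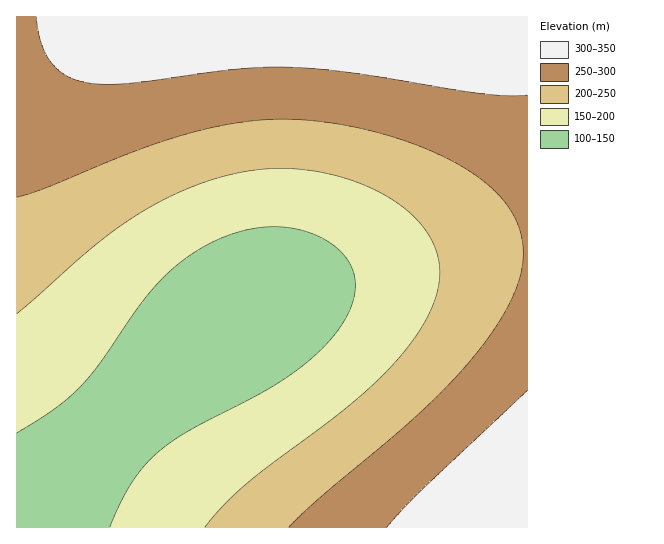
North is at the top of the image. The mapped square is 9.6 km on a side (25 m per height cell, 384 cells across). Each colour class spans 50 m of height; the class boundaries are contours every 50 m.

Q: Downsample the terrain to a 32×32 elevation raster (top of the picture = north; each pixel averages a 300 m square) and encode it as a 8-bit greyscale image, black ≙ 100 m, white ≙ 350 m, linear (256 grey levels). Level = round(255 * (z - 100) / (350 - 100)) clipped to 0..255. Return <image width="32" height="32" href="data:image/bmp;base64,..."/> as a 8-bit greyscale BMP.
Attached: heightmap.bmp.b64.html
<image width="32" height="32" href="data:image/bmp;base64,Qk02CAAAAAAAADYEAAAoAAAAIAAAACAAAAABAAgAAAAAAAAEAAATCwAAEwsAAAABAAAAAAAAAAAAAAEBAQACAgIAAwMDAAQEBAAFBQUABgYGAAcHBwAICAgACQkJAAoKCgALCwsADAwMAA0NDQAODg4ADw8PABAQEAAREREAEhISABMTEwAUFBQAFRUVABYWFgAXFxcAGBgYABkZGQAaGhoAGxsbABwcHAAdHR0AHh4eAB8fHwAgICAAISEhACIiIgAjIyMAJCQkACUlJQAmJiYAJycnACgoKAApKSkAKioqACsrKwAsLCwALS0tAC4uLgAvLy8AMDAwADExMQAyMjIAMzMzADQ0NAA1NTUANjY2ADc3NwA4ODgAOTk5ADo6OgA7OzsAPDw8AD09PQA+Pj4APz8/AEBAQABBQUEAQkJCAENDQwBEREQARUVFAEZGRgBHR0cASEhIAElJSQBKSkoAS0tLAExMTABNTU0ATk5OAE9PTwBQUFAAUVFRAFJSUgBTU1MAVFRUAFVVVQBWVlYAV1dXAFhYWABZWVkAWlpaAFtbWwBcXFwAXV1dAF5eXgBfX18AYGBgAGFhYQBiYmIAY2NjAGRkZABlZWUAZmZmAGdnZwBoaGgAaWlpAGpqagBra2sAbGxsAG1tbQBubm4Ab29vAHBwcABxcXEAcnJyAHNzcwB0dHQAdXV1AHZ2dgB3d3cAeHh4AHl5eQB6enoAe3t7AHx8fAB9fX0Afn5+AH9/fwCAgIAAgYGBAIKCggCDg4MAhISEAIWFhQCGhoYAh4eHAIiIiACJiYkAioqKAIuLiwCMjIwAjY2NAI6OjgCPj48AkJCQAJGRkQCSkpIAk5OTAJSUlACVlZUAlpaWAJeXlwCYmJgAmZmZAJqamgCbm5sAnJycAJ2dnQCenp4An5+fAKCgoAChoaEAoqKiAKOjowCkpKQApaWlAKampgCnp6cAqKioAKmpqQCqqqoAq6urAKysrACtra0Arq6uAK+vrwCwsLAAsbGxALKysgCzs7MAtLS0ALW1tQC2trYAt7e3ALi4uAC5ubkAurq6ALu7uwC8vLwAvb29AL6+vgC/v78AwMDAAMHBwQDCwsIAw8PDAMTExADFxcUAxsbGAMfHxwDIyMgAycnJAMrKygDLy8sAzMzMAM3NzQDOzs4Az8/PANDQ0ADR0dEA0tLSANPT0wDU1NQA1dXVANbW1gDX19cA2NjYANnZ2QDa2toA29vbANzc3ADd3d0A3t7eAN/f3wDg4OAA4eHhAOLi4gDj4+MA5OTkAOXl5QDm5uYA5+fnAOjo6ADp6ekA6urqAOvr6wDs7OwA7e3tAO7u7gDv7+8A8PDwAPHx8QDy8vIA8/PzAPT09AD19fUA9vb2APf39wD4+PgA+fn5APr6+gD7+/sA/Pz8AP39/QD+/v4A////AB0fISUqMDY9RU5XYGlzfYaQmaKrtLzEy9Pa4Obr8PX4HyAiJSkuMzlASFBYYWpzfYaPmaKrs7zEzNTb4ejt8vciIiMlKCwwNjxCSVFZYWpye4WOl6Cqs7vEzNTb4unv9CYlJSYoKy4yNzxCSVBXX2hweYKMlZ+osbrDzNTb4+nvKikoKCkqLC8zNzxBR05VXWVud4CJk52msLnCy9Pb4ukvLSsqKiorLC8yNTo/REtSWWJqdH2HkZulr7jCytPb4jUxLy0rKioqKy0wMzc7QUdOVl5ncXuFj5mkrrfBytLaOjczMC0rKikpKSstLzM3PUNLU1tlb3mDjpijrbfAydJBPDg0MC0qKCcmJicpKy8zOUBHUFljbXiCjZijrbfAyUdCPTg0LywoJiQjIiMlJyswNj1FTlhibXiDjpijrbfATkhDPTgyLikmIyAfHh8hJCgtNDxFTlhjbXmEj5qkrrhVT0lDPDYxKycjHx0bGxweISYsNDxFT1plcHuGkZymsF1WUElCOzUuKSQfHBoYGBocISctNT5IUl1oc36KlJ+pZF1XT0hBOTMsJiEdGhcXFxodIykxOUNNV2JteIOOmKJrZV5WT0c/ODEqJCAcGRcXGRwhJy42P0lTXml0f4mTnXNtZl5WTkY/NzAqJCAcGhobHSInLjY+SFJcZnF8hpCaenVuZl9XT0c/NzErJiIgHh8hJSowOEBJUlxncXuFj5iCfHZvaGBYUEhBOjQuKicmJigrMDY9RE1WX2lzfIaPl4mEf3hxamJaU0tEPjk1MTAwMTQ4PkRLU1xlbneAiZGZkIyIgnt0bWZeV1BKRUE9Ozs8P0NITlRcY2x0fIWNlZyXlJCLhn95cmtkXVhSTktJSElLT1NZX2ZtdHyEi5OZoJ6cmZWQioV+eHJrZmFdWVdXWFpdYWZrcXh+hYyTmZ+lpKOhnpqWkYuFgHp1cGxpZ2ZnaWtvc3h+hIqQlpyhpquqqqmopaGdmJOOiYSAfHl3d3d5e36Ch4uRlpugpaqusa+xsbCvrKmloZyYlJCMioiHiImLjpGVmp6jp6uvs7a5tLe5ubi3tLGuqqejoJ2amZiYmpyeoaSorK+zt7q9v8C4vL/BwcG/vbu4tbKvraupqamqrK6ws7a5vL/CxMbHyLzBxcjJysnIx8XCwL68urm5ubq7vb/CxMfJy83P0NDQv8bLztHS09PS0c/NzMrJyMjIycrMztDS1NXX2NnZ2NfCyc/U19rb3Nzb2tnY19bV1dbX2Nnb3d7g4eLi4uLg3sPM09jd4OLk5OTk5OPi4uHh4uPk5efo6err7Ozr6ujlxM7V3OHl6Orr7Ozs7Ozr6+zs7e7w8fLz9PT09PPx7us="/>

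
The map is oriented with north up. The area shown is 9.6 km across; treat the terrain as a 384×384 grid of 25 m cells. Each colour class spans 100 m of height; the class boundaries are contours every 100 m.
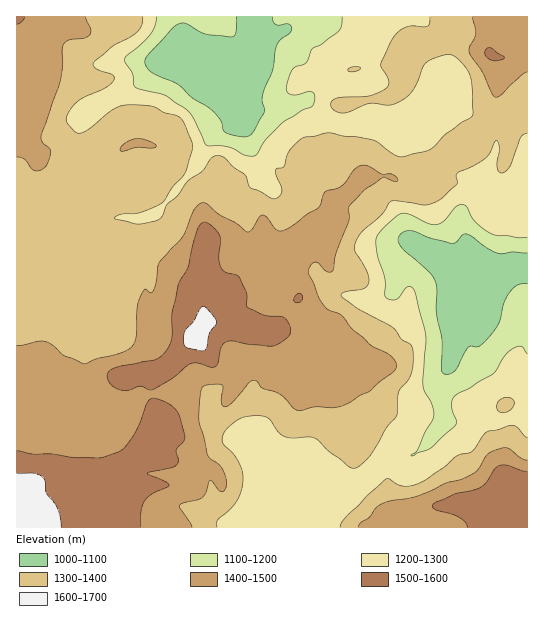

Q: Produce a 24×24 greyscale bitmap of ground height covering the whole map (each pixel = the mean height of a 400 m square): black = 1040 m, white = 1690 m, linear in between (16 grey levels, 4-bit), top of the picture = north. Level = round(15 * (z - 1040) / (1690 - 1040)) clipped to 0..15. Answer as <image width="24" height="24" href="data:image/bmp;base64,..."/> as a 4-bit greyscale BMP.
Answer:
<image width="24" height="24" href="data:image/bmp;base64,Qk2WAQAAAAAAAHYAAAAoAAAAGAAAABgAAAABAAQAAAAAACABAAATCwAAEwsAABAAAAAAAAAAAAAAABEREQAiIiIAMzMzAERERABVVVUAZmZmAHd3dwCIiIgAmZmZAKqqqgC7u7sAzMzMAN3d3QDu7u4A////AP7Lu5mGVVVWiaqszO27u6mYZVVVaIm7zNy7u7qYZVVVVlZ5u7uqu8uXZVZnZURnmJmZqsuXVWZ3dlNFZpmpmsuId3iIhlRFZpmpq7qYiJmph1M0VZmZq7uqmZmaqWMSRJiHeazbq6mZl2MRNHd3eJvdzLqYdlIRE3d3eJvcuqqGVEIREnd3eIrMuql3YzIREWZneIm7qqmXUyEREWZmd3i7mZqnUhEiM3dmZmeZiIiYdDQ0VXd3d3aHZmeJh3ZVZYiHd3dnZWeImIhmZZh4iIdVRGd3dmdmZphniIdCEkZmZmZnZphlZ2UxETRWZmZmd6l2VDIRETRWZmZmh6mGUxERETRWZmZnqamHZCERESNFZmZpqqqYdkEiERI0ZWZ4qQ=="/>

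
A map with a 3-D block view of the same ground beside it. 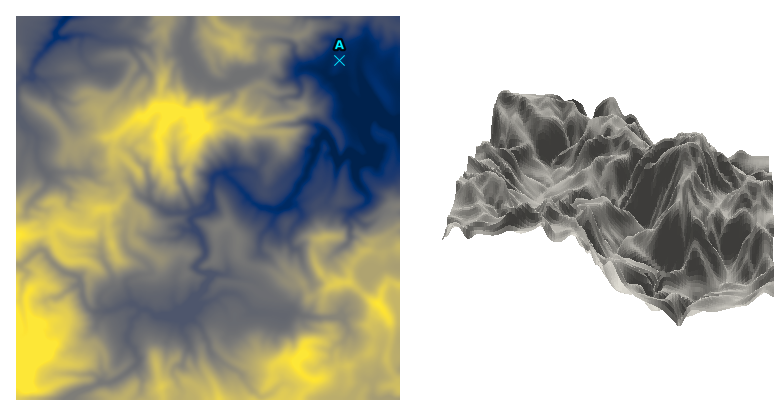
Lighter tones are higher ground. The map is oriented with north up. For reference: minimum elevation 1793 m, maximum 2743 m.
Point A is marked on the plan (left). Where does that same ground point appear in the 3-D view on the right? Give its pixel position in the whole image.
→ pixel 735 285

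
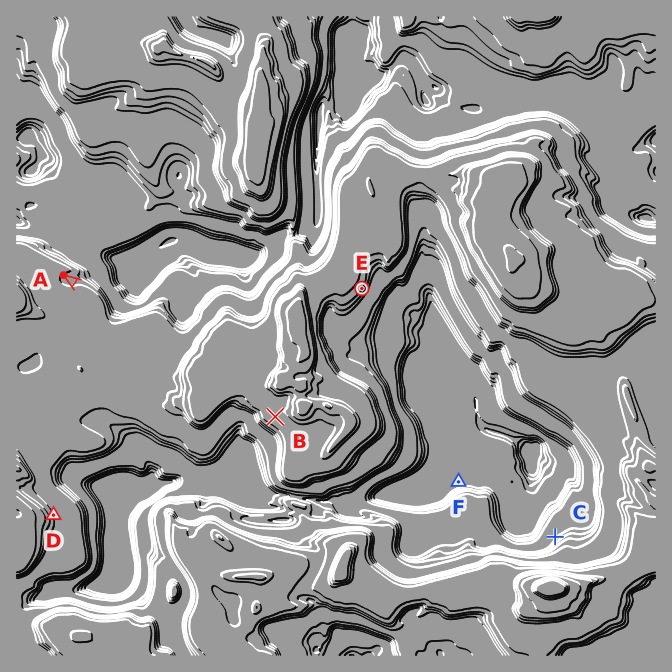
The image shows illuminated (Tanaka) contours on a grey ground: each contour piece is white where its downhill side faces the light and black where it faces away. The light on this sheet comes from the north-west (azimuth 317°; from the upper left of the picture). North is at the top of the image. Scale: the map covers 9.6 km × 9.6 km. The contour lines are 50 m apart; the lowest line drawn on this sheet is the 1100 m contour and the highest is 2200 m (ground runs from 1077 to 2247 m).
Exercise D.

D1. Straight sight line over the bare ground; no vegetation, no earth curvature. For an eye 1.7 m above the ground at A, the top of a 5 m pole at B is hidden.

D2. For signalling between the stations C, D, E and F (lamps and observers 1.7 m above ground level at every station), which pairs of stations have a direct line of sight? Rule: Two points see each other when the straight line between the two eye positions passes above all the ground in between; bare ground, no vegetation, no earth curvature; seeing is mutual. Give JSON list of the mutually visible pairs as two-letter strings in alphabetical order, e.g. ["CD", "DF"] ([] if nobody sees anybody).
["CE", "EF"]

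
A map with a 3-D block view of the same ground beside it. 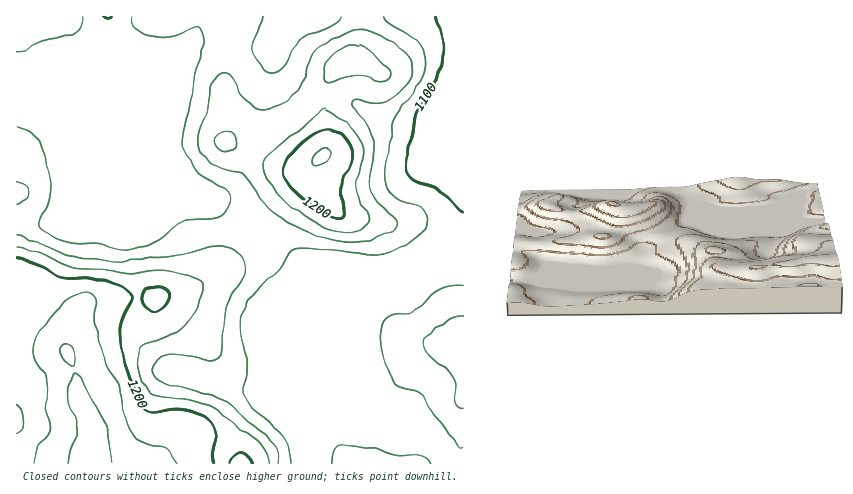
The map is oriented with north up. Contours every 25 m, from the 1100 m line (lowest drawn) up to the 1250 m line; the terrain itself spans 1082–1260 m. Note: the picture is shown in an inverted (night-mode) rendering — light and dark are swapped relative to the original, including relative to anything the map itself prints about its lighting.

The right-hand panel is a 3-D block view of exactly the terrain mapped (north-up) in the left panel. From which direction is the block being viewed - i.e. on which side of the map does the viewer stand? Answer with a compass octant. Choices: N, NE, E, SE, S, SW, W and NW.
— W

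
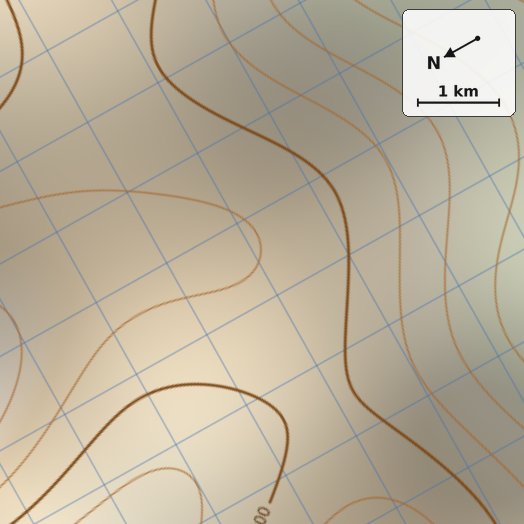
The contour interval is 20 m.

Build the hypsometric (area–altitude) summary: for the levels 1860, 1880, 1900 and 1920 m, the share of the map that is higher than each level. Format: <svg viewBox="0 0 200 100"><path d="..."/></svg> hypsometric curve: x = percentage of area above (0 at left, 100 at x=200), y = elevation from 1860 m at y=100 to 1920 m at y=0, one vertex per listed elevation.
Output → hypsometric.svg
<svg viewBox="0 0 200 100"><path d="M177 100l-25-33-46-34-75-33"/></svg>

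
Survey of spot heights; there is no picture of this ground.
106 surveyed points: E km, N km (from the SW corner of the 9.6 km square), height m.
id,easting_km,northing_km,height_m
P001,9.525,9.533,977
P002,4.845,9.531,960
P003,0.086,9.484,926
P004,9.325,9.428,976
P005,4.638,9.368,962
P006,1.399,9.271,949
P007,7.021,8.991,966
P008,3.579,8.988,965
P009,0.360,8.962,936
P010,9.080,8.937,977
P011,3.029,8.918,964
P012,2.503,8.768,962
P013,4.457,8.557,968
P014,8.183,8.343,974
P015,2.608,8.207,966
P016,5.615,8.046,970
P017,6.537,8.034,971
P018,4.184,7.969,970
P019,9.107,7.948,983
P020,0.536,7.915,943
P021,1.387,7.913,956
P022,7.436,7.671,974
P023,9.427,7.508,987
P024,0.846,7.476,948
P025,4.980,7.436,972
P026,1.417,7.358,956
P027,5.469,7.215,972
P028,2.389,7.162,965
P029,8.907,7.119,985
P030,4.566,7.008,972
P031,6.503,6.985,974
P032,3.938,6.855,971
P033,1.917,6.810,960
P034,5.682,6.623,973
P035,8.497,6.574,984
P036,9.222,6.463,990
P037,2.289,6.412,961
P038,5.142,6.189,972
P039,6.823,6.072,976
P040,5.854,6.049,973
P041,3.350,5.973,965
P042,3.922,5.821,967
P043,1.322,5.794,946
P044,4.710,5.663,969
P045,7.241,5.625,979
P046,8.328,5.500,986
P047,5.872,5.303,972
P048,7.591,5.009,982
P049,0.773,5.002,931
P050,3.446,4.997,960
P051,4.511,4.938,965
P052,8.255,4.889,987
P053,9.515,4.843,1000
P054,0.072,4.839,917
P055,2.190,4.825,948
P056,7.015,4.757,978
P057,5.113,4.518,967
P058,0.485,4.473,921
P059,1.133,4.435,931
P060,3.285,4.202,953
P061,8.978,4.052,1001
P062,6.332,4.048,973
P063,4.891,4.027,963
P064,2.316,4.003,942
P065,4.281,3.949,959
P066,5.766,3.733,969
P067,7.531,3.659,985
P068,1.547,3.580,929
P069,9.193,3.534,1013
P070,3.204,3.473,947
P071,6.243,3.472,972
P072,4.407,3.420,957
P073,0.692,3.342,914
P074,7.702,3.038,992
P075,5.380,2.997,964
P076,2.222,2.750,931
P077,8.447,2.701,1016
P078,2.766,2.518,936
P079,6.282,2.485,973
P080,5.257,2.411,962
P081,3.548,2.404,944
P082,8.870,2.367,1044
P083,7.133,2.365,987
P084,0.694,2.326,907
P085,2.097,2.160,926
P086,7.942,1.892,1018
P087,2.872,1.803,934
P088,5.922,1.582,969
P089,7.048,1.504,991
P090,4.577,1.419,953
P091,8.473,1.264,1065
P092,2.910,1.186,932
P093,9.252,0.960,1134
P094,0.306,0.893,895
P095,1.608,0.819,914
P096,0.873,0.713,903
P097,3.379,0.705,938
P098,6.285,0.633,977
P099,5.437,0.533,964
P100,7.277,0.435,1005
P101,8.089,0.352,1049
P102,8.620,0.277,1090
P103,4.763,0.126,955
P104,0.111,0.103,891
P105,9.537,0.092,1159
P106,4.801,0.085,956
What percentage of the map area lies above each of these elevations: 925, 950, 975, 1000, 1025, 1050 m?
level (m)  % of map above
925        90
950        73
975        28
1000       9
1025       5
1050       3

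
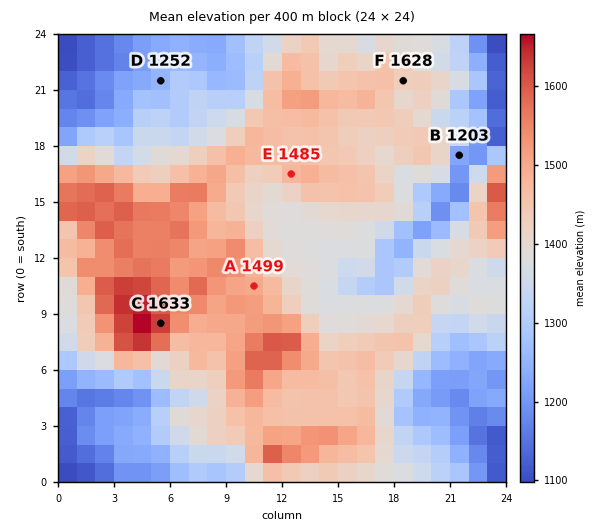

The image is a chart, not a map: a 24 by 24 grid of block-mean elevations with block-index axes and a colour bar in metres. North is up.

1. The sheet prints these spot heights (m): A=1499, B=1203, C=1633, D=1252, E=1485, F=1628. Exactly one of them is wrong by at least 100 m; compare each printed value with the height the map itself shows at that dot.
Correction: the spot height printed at F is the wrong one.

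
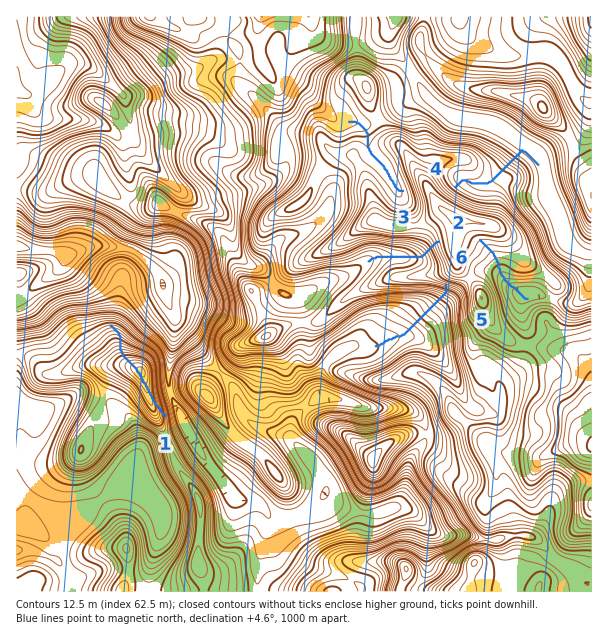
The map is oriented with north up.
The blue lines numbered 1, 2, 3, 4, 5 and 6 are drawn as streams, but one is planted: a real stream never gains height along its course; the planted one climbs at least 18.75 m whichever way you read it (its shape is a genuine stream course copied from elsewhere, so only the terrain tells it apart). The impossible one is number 1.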